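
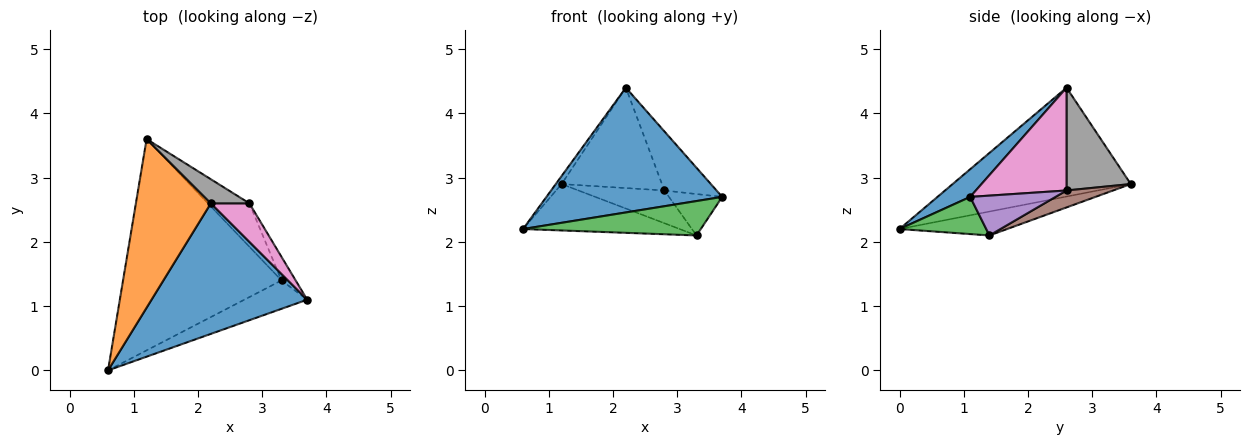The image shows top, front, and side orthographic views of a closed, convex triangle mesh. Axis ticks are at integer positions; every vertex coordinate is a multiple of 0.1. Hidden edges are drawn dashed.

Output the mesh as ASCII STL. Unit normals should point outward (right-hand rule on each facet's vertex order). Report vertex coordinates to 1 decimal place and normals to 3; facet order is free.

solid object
 facet normal 0.127 -0.685 0.717
  outer loop
   vertex 2.2 2.6 4.4
   vertex 0.6 0.0 2.2
   vertex 3.7 1.1 2.7
  endloop
 endfacet
 facet normal -0.823 0.027 0.567
  outer loop
   vertex 2.2 2.6 4.4
   vertex 1.2 3.6 2.9
   vertex 0.6 0.0 2.2
  endloop
 endfacet
 facet normal 0.352 -0.722 -0.596
  outer loop
   vertex 3.3 1.4 2.1
   vertex 3.7 1.1 2.7
   vertex 0.6 0.0 2.2
  endloop
 endfacet
 facet normal -0.146 0.212 -0.966
  outer loop
   vertex 3.3 1.4 2.1
   vertex 0.6 0.0 2.2
   vertex 1.2 3.6 2.9
  endloop
 endfacet
 facet normal 0.812 0.507 -0.288
  outer loop
   vertex 2.8 2.6 2.8
   vertex 3.7 1.1 2.7
   vertex 3.3 1.4 2.1
  endloop
 endfacet
 facet normal 0.310 0.572 -0.759
  outer loop
   vertex 2.8 2.6 2.8
   vertex 3.3 1.4 2.1
   vertex 1.2 3.6 2.9
  endloop
 endfacet
 facet normal 0.824 0.474 0.309
  outer loop
   vertex 2.8 2.6 2.8
   vertex 2.2 2.6 4.4
   vertex 3.7 1.1 2.7
  endloop
 endfacet
 facet normal 0.528 0.826 0.198
  outer loop
   vertex 2.8 2.6 2.8
   vertex 1.2 3.6 2.9
   vertex 2.2 2.6 4.4
  endloop
 endfacet
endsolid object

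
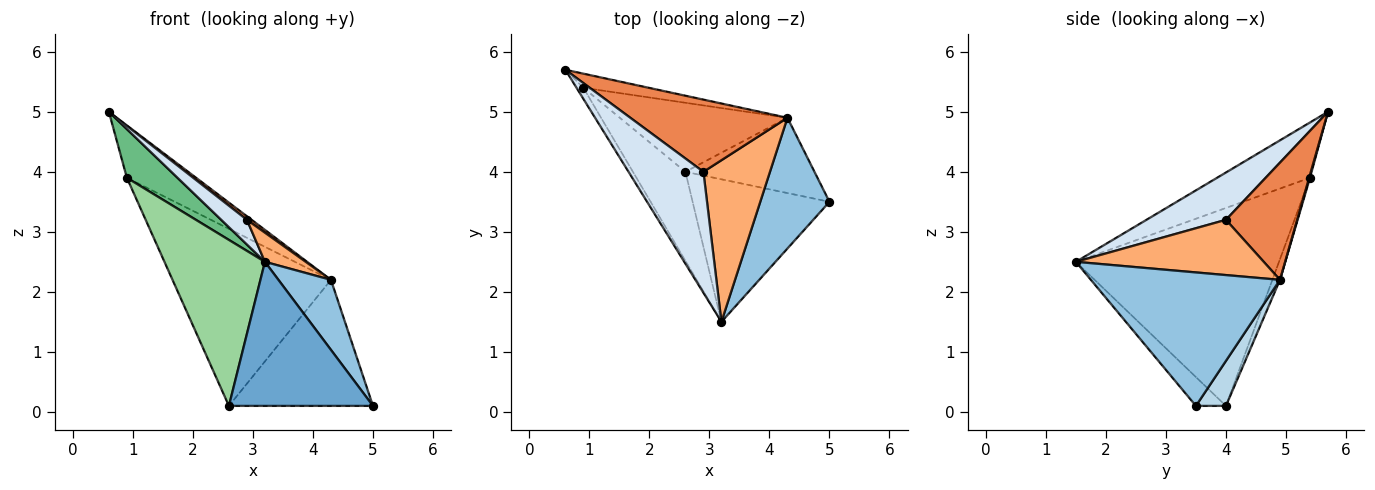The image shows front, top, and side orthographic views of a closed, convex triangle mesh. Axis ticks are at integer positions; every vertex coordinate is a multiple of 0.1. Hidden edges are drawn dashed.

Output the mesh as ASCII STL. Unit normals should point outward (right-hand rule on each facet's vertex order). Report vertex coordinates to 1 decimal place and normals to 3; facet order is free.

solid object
 facet normal -0.146 -0.703 -0.696
  outer loop
   vertex 2.6 4.0 0.1
   vertex 5.0 3.5 0.1
   vertex 3.2 1.5 2.5
  endloop
 endfacet
 facet normal 0.862 -0.239 0.447
  outer loop
   vertex 4.3 4.9 2.2
   vertex 3.2 1.5 2.5
   vertex 5.0 3.5 0.1
  endloop
 endfacet
 facet normal 0.176 0.845 -0.505
  outer loop
   vertex 4.3 4.9 2.2
   vertex 5.0 3.5 0.1
   vertex 2.6 4.0 0.1
  endloop
 endfacet
 facet normal 0.526 -0.170 0.833
  outer loop
   vertex 2.9 4.0 3.2
   vertex 0.6 5.7 5.0
   vertex 3.2 1.5 2.5
  endloop
 endfacet
 facet normal 0.598 -0.040 0.801
  outer loop
   vertex 2.9 4.0 3.2
   vertex 4.3 4.9 2.2
   vertex 0.6 5.7 5.0
  endloop
 endfacet
 facet normal 0.633 -0.137 0.762
  outer loop
   vertex 2.9 4.0 3.2
   vertex 3.2 1.5 2.5
   vertex 4.3 4.9 2.2
  endloop
 endfacet
 facet normal 0.012 0.966 -0.260
  outer loop
   vertex 0.9 5.4 3.9
   vertex 0.6 5.7 5.0
   vertex 4.3 4.9 2.2
  endloop
 endfacet
 facet normal -0.045 0.931 -0.363
  outer loop
   vertex 0.9 5.4 3.9
   vertex 4.3 4.9 2.2
   vertex 2.6 4.0 0.1
  endloop
 endfacet
 facet normal -0.873 -0.476 -0.108
  outer loop
   vertex 0.9 5.4 3.9
   vertex 3.2 1.5 2.5
   vertex 0.6 5.7 5.0
  endloop
 endfacet
 facet normal -0.872 -0.431 -0.231
  outer loop
   vertex 0.9 5.4 3.9
   vertex 2.6 4.0 0.1
   vertex 3.2 1.5 2.5
  endloop
 endfacet
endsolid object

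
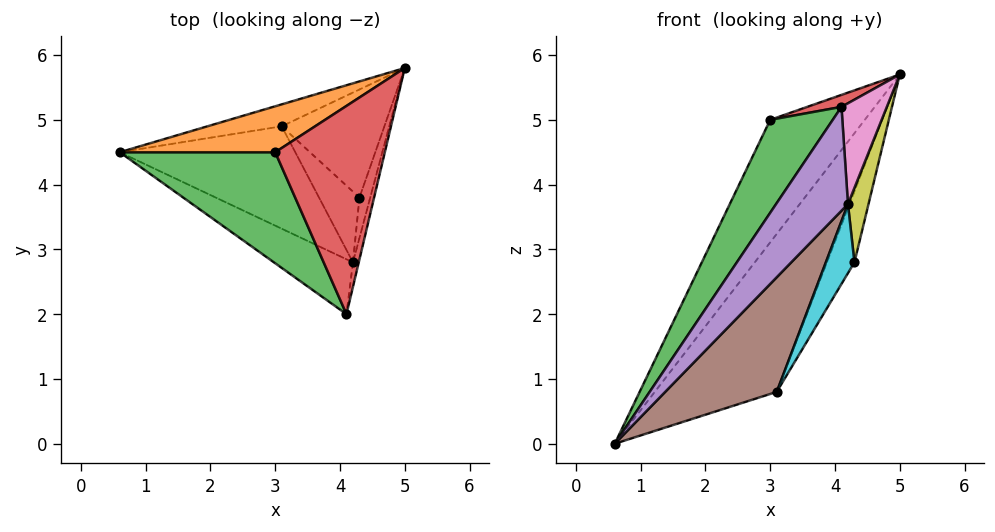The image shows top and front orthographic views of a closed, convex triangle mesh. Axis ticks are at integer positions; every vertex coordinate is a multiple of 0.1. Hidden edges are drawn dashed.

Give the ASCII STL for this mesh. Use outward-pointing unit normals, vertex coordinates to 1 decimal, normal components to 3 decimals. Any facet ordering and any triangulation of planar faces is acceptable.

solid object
 facet normal -0.114 0.984 -0.137
  outer loop
   vertex 3.1 4.9 0.8
   vertex 0.6 4.5 0.0
   vertex 5.0 5.8 5.7
  endloop
 endfacet
 facet normal -0.590 0.756 0.283
  outer loop
   vertex 3.0 4.5 5.0
   vertex 5.0 5.8 5.7
   vertex 0.6 4.5 0.0
  endloop
 endfacet
 facet normal -0.848 -0.340 0.407
  outer loop
   vertex 3.0 4.5 5.0
   vertex 0.6 4.5 0.0
   vertex 4.1 2.0 5.2
  endloop
 endfacet
 facet normal -0.298 -0.055 0.953
  outer loop
   vertex 3.0 4.5 5.0
   vertex 4.1 2.0 5.2
   vertex 5.0 5.8 5.7
  endloop
 endfacet
 facet normal 0.063 -0.882 -0.466
  outer loop
   vertex 4.2 2.8 3.7
   vertex 4.1 2.0 5.2
   vertex 0.6 4.5 0.0
  endloop
 endfacet
 facet normal 0.316 -0.708 -0.632
  outer loop
   vertex 4.2 2.8 3.7
   vertex 0.6 4.5 0.0
   vertex 3.1 4.9 0.8
  endloop
 endfacet
 facet normal 0.973 -0.223 -0.054
  outer loop
   vertex 4.2 2.8 3.7
   vertex 5.0 5.8 5.7
   vertex 4.1 2.0 5.2
  endloop
 endfacet
 facet normal 0.885 0.256 -0.390
  outer loop
   vertex 4.3 3.8 2.8
   vertex 3.1 4.9 0.8
   vertex 5.0 5.8 5.7
  endloop
 endfacet
 facet normal 0.976 -0.191 -0.104
  outer loop
   vertex 4.3 3.8 2.8
   vertex 5.0 5.8 5.7
   vertex 4.2 2.8 3.7
  endloop
 endfacet
 facet normal 0.483 -0.612 -0.626
  outer loop
   vertex 4.3 3.8 2.8
   vertex 4.2 2.8 3.7
   vertex 3.1 4.9 0.8
  endloop
 endfacet
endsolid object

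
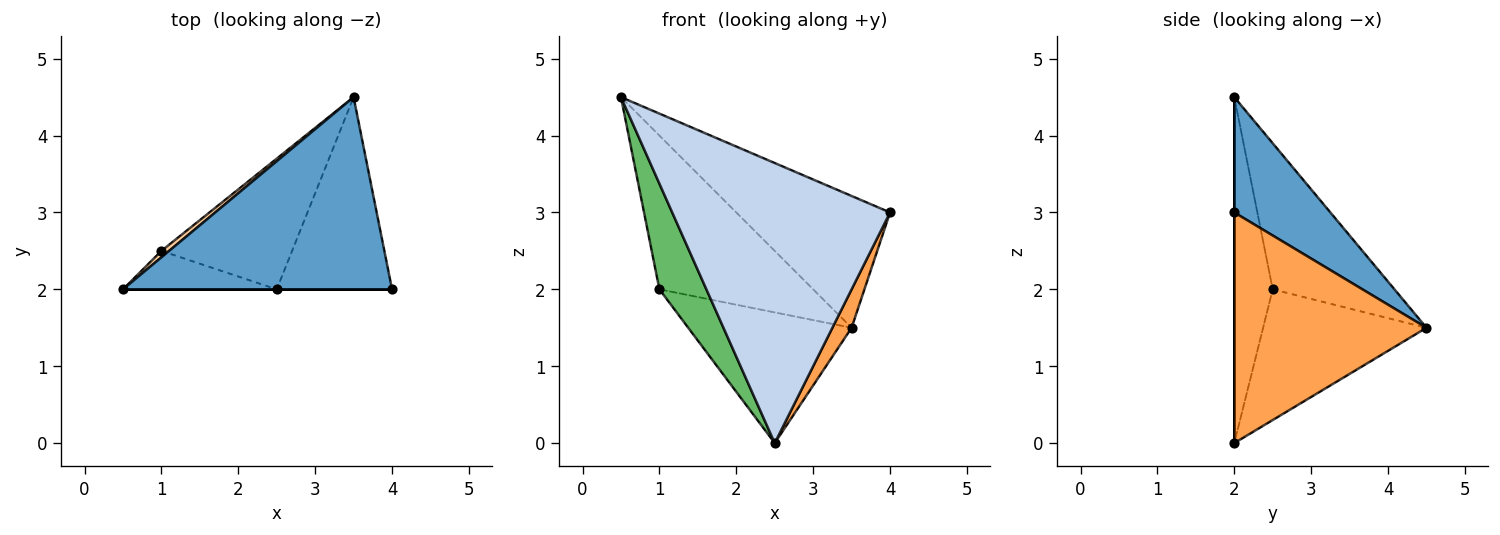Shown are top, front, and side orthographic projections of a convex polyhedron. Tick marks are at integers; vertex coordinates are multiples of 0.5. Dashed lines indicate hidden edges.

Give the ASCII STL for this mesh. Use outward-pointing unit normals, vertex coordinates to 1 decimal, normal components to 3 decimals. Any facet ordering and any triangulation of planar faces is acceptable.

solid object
 facet normal 0.333 0.533 0.778
  outer loop
   vertex 3.5 4.5 1.5
   vertex 0.5 2.0 4.5
   vertex 4.0 2.0 3.0
  endloop
 endfacet
 facet normal 0.000 -1.000 0.000
  outer loop
   vertex 2.5 2.0 0.0
   vertex 4.0 2.0 3.0
   vertex 0.5 2.0 4.5
  endloop
 endfacet
 facet normal 0.891 -0.089 -0.445
  outer loop
   vertex 2.5 2.0 0.0
   vertex 3.5 4.5 1.5
   vertex 4.0 2.0 3.0
  endloop
 endfacet
 facet normal -0.620 0.784 0.033
  outer loop
   vertex 1.0 2.5 2.0
   vertex 0.5 2.0 4.5
   vertex 3.5 4.5 1.5
  endloop
 endfacet
 facet normal -0.610 -0.745 -0.271
  outer loop
   vertex 1.0 2.5 2.0
   vertex 2.5 2.0 0.0
   vertex 0.5 2.0 4.5
  endloop
 endfacet
 facet normal -0.577 0.577 -0.577
  outer loop
   vertex 1.0 2.5 2.0
   vertex 3.5 4.5 1.5
   vertex 2.5 2.0 0.0
  endloop
 endfacet
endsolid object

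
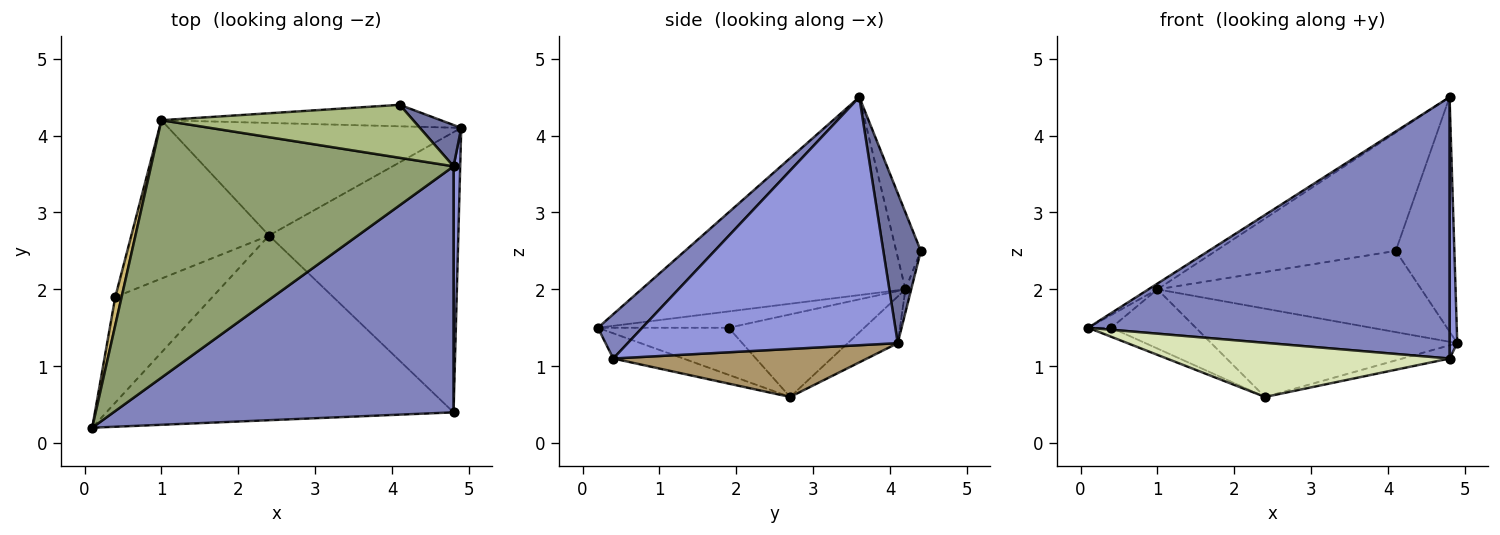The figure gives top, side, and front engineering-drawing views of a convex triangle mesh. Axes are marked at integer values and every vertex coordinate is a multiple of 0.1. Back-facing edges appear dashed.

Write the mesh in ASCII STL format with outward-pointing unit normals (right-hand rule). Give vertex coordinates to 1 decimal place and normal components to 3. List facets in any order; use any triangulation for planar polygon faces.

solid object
 facet normal 0.533 0.833 0.147
  outer loop
   vertex 4.8 3.6 4.5
   vertex 4.9 4.1 1.3
   vertex 4.1 4.4 2.5
  endloop
 endfacet
 facet normal 0.089 -0.725 0.683
  outer loop
   vertex 4.8 0.4 1.1
   vertex 4.8 3.6 4.5
   vertex 0.1 0.2 1.5
  endloop
 endfacet
 facet normal 0.999 -0.028 0.027
  outer loop
   vertex 4.8 0.4 1.1
   vertex 4.9 4.1 1.3
   vertex 4.8 3.6 4.5
  endloop
 endfacet
 facet normal -0.021 0.967 -0.256
  outer loop
   vertex 1.0 4.2 2.0
   vertex 4.1 4.4 2.5
   vertex 4.9 4.1 1.3
  endloop
 endfacet
 facet normal -0.547 0.019 0.837
  outer loop
   vertex 1.0 4.2 2.0
   vertex 0.1 0.2 1.5
   vertex 4.8 3.6 4.5
  endloop
 endfacet
 facet normal -0.124 0.906 0.406
  outer loop
   vertex 1.0 4.2 2.0
   vertex 4.8 3.6 4.5
   vertex 4.1 4.4 2.5
  endloop
 endfacet
 facet normal -0.124 0.612 -0.781
  outer loop
   vertex 2.4 2.7 0.6
   vertex 1.0 4.2 2.0
   vertex 4.9 4.1 1.3
  endloop
 endfacet
 facet normal -0.070 -0.281 -0.957
  outer loop
   vertex 2.4 2.7 0.6
   vertex 4.8 0.4 1.1
   vertex 0.1 0.2 1.5
  endloop
 endfacet
 facet normal 0.246 0.046 -0.968
  outer loop
   vertex 2.4 2.7 0.6
   vertex 4.9 4.1 1.3
   vertex 4.8 0.4 1.1
  endloop
 endfacet
 facet normal -0.920 0.162 0.357
  outer loop
   vertex 0.4 1.9 1.5
   vertex 0.1 0.2 1.5
   vertex 1.0 4.2 2.0
  endloop
 endfacet
 facet normal -0.435 0.077 -0.897
  outer loop
   vertex 0.4 1.9 1.5
   vertex 2.4 2.7 0.6
   vertex 0.1 0.2 1.5
  endloop
 endfacet
 facet normal -0.490 0.305 -0.817
  outer loop
   vertex 0.4 1.9 1.5
   vertex 1.0 4.2 2.0
   vertex 2.4 2.7 0.6
  endloop
 endfacet
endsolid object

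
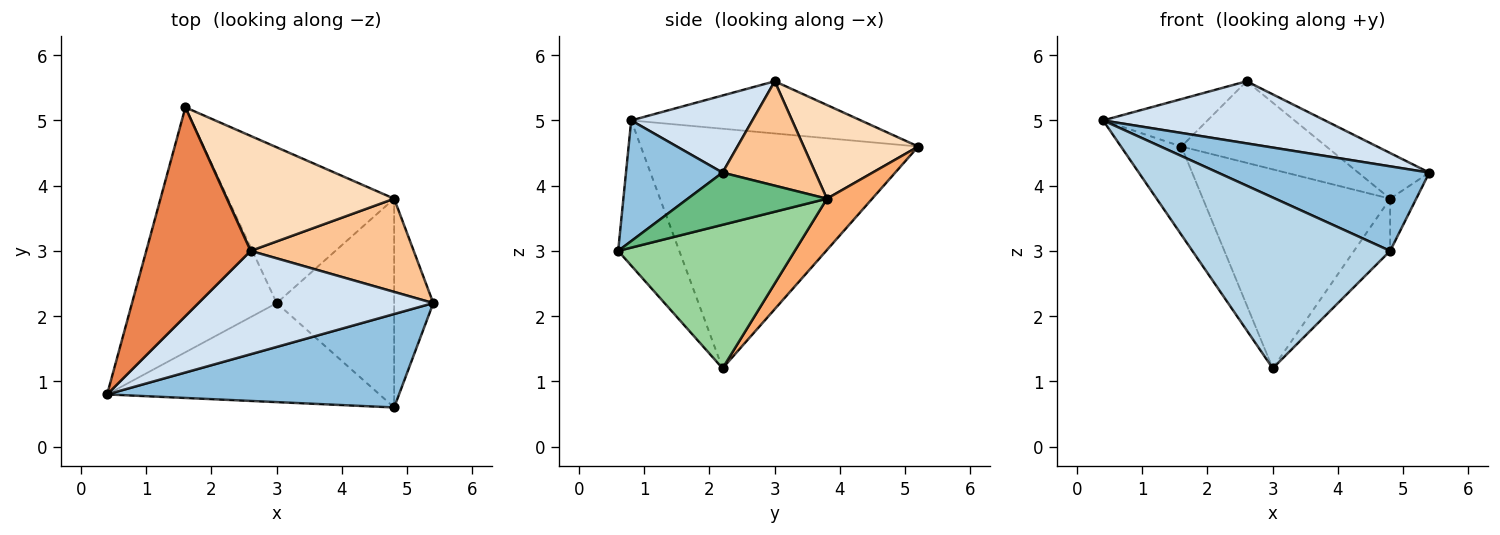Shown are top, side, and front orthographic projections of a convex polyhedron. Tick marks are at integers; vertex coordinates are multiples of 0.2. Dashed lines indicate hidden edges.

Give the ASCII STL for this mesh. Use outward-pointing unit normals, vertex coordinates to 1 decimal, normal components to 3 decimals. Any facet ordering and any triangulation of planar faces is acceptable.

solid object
 facet normal -0.841 0.183 -0.508
  outer loop
   vertex 3.0 2.2 1.2
   vertex 0.4 0.8 5.0
   vertex 1.6 5.2 4.6
  endloop
 endfacet
 facet normal 0.293 -0.642 0.709
  outer loop
   vertex 4.8 0.6 3.0
   vertex 5.4 2.2 4.2
   vertex 0.4 0.8 5.0
  endloop
 endfacet
 facet normal -0.258 -0.836 -0.485
  outer loop
   vertex 4.8 0.6 3.0
   vertex 0.4 0.8 5.0
   vertex 3.0 2.2 1.2
  endloop
 endfacet
 facet normal 0.271 -0.496 0.825
  outer loop
   vertex 2.6 3.0 5.6
   vertex 0.4 0.8 5.0
   vertex 5.4 2.2 4.2
  endloop
 endfacet
 facet normal -0.438 0.199 0.877
  outer loop
   vertex 2.6 3.0 5.6
   vertex 1.6 5.2 4.6
   vertex 0.4 0.8 5.0
  endloop
 endfacet
 facet normal 0.187 0.774 -0.606
  outer loop
   vertex 4.8 3.8 3.8
   vertex 3.0 2.2 1.2
   vertex 1.6 5.2 4.6
  endloop
 endfacet
 facet normal 0.498 0.381 0.779
  outer loop
   vertex 4.8 3.8 3.8
   vertex 2.6 3.0 5.6
   vertex 5.4 2.2 4.2
  endloop
 endfacet
 facet normal 0.416 0.526 0.742
  outer loop
   vertex 4.8 3.8 3.8
   vertex 1.6 5.2 4.6
   vertex 2.6 3.0 5.6
  endloop
 endfacet
 facet normal 0.791 0.148 -0.593
  outer loop
   vertex 4.8 3.8 3.8
   vertex 5.4 2.2 4.2
   vertex 4.8 0.6 3.0
  endloop
 endfacet
 facet normal 0.764 0.156 -0.625
  outer loop
   vertex 4.8 3.8 3.8
   vertex 4.8 0.6 3.0
   vertex 3.0 2.2 1.2
  endloop
 endfacet
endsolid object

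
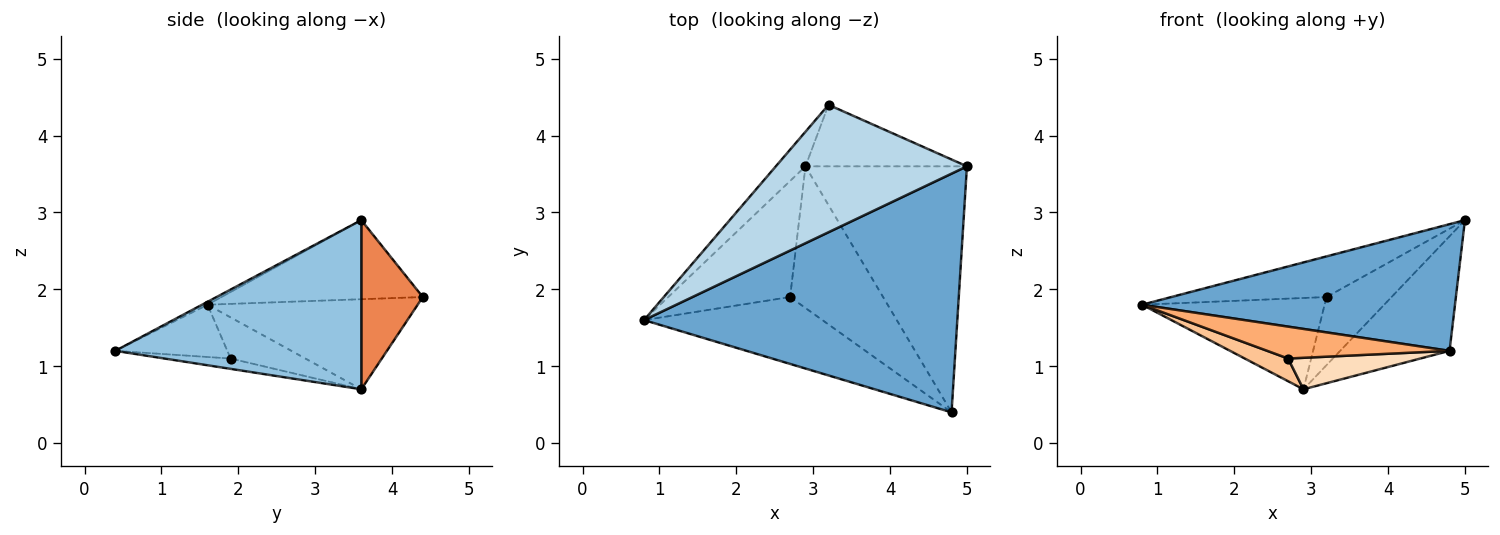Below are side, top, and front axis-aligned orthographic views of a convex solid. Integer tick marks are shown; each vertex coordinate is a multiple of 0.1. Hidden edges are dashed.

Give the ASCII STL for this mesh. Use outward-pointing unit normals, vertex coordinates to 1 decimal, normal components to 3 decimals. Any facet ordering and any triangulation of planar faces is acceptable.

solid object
 facet normal -0.008 -0.469 0.883
  outer loop
   vertex 4.8 0.4 1.2
   vertex 5.0 3.6 2.9
   vertex 0.8 1.6 1.8
  endloop
 endfacet
 facet normal 0.689 0.306 -0.657
  outer loop
   vertex 2.9 3.6 0.7
   vertex 5.0 3.6 2.9
   vertex 4.8 0.4 1.2
  endloop
 endfacet
 facet normal -0.367 0.283 0.886
  outer loop
   vertex 3.2 4.4 1.9
   vertex 0.8 1.6 1.8
   vertex 5.0 3.6 2.9
  endloop
 endfacet
 facet normal -0.733 0.637 -0.241
  outer loop
   vertex 3.2 4.4 1.9
   vertex 2.9 3.6 0.7
   vertex 0.8 1.6 1.8
  endloop
 endfacet
 facet normal 0.575 0.607 -0.549
  outer loop
   vertex 3.2 4.4 1.9
   vertex 5.0 3.6 2.9
   vertex 2.9 3.6 0.7
  endloop
 endfacet
 facet normal -0.256 -0.416 -0.873
  outer loop
   vertex 2.7 1.9 1.1
   vertex 4.8 0.4 1.2
   vertex 0.8 1.6 1.8
  endloop
 endfacet
 facet normal -0.314 -0.182 -0.932
  outer loop
   vertex 2.7 1.9 1.1
   vertex 0.8 1.6 1.8
   vertex 2.9 3.6 0.7
  endloop
 endfacet
 facet normal -0.108 -0.216 -0.970
  outer loop
   vertex 2.7 1.9 1.1
   vertex 2.9 3.6 0.7
   vertex 4.8 0.4 1.2
  endloop
 endfacet
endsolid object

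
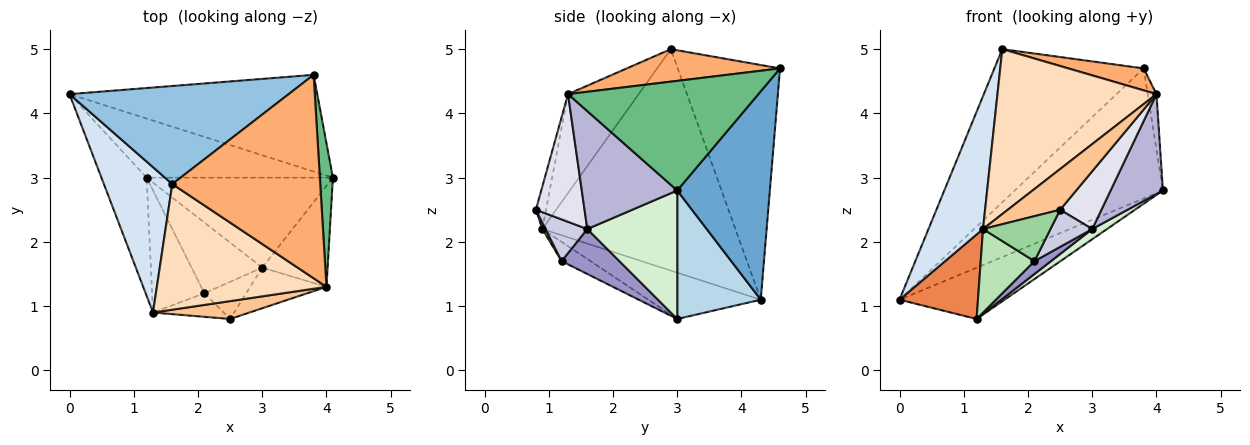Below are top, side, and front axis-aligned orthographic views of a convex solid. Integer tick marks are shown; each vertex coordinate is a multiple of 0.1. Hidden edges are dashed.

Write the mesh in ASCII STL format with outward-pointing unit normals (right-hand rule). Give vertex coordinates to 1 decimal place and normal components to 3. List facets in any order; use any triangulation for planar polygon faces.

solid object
 facet normal 0.449 0.717 -0.533
  outer loop
   vertex 3.8 4.6 4.7
   vertex 4.1 3.0 2.8
   vertex 0.0 4.3 1.1
  endloop
 endfacet
 facet normal -0.500 0.729 0.467
  outer loop
   vertex 3.8 4.6 4.7
   vertex 0.0 4.3 1.1
   vertex 1.6 2.9 5.0
  endloop
 endfacet
 facet normal 0.462 0.581 -0.670
  outer loop
   vertex 1.2 3.0 0.8
   vertex 0.0 4.3 1.1
   vertex 4.1 3.0 2.8
  endloop
 endfacet
 facet normal -0.922 -0.261 0.285
  outer loop
   vertex 1.3 0.9 2.2
   vertex 1.6 2.9 5.0
   vertex 0.0 4.3 1.1
  endloop
 endfacet
 facet normal -0.640 -0.447 -0.625
  outer loop
   vertex 1.3 0.9 2.2
   vertex 0.0 4.3 1.1
   vertex 1.2 3.0 0.8
  endloop
 endfacet
 facet normal 0.213 -0.105 0.971
  outer loop
   vertex 4.0 1.3 4.3
   vertex 3.8 4.6 4.7
   vertex 1.6 2.9 5.0
  endloop
 endfacet
 facet normal -0.174 -0.902 0.396
  outer loop
   vertex 4.0 1.3 4.3
   vertex 1.3 0.9 2.2
   vertex 2.5 0.8 2.5
  endloop
 endfacet
 facet normal -0.333 -0.750 0.571
  outer loop
   vertex 4.0 1.3 4.3
   vertex 1.6 2.9 5.0
   vertex 1.3 0.9 2.2
  endloop
 endfacet
 facet normal 0.992 0.046 0.118
  outer loop
   vertex 4.0 1.3 4.3
   vertex 4.1 3.0 2.8
   vertex 3.8 4.6 4.7
  endloop
 endfacet
 facet normal 0.042 -0.885 -0.464
  outer loop
   vertex 2.1 1.2 1.7
   vertex 2.5 0.8 2.5
   vertex 1.3 0.9 2.2
  endloop
 endfacet
 facet normal -0.291 -0.540 -0.790
  outer loop
   vertex 2.1 1.2 1.7
   vertex 1.3 0.9 2.2
   vertex 1.2 3.0 0.8
  endloop
 endfacet
 facet normal 0.565 -0.093 -0.820
  outer loop
   vertex 3.0 1.6 2.2
   vertex 1.2 3.0 0.8
   vertex 4.1 3.0 2.8
  endloop
 endfacet
 facet normal 0.531 -0.152 -0.834
  outer loop
   vertex 3.0 1.6 2.2
   vertex 2.1 1.2 1.7
   vertex 1.2 3.0 0.8
  endloop
 endfacet
 facet normal 0.789 -0.432 -0.437
  outer loop
   vertex 3.0 1.6 2.2
   vertex 4.1 3.0 2.8
   vertex 4.0 1.3 4.3
  endloop
 endfacet
 facet normal 0.577 -0.577 -0.577
  outer loop
   vertex 3.0 1.6 2.2
   vertex 2.5 0.8 2.5
   vertex 2.1 1.2 1.7
  endloop
 endfacet
 facet normal 0.694 -0.589 -0.414
  outer loop
   vertex 3.0 1.6 2.2
   vertex 4.0 1.3 4.3
   vertex 2.5 0.8 2.5
  endloop
 endfacet
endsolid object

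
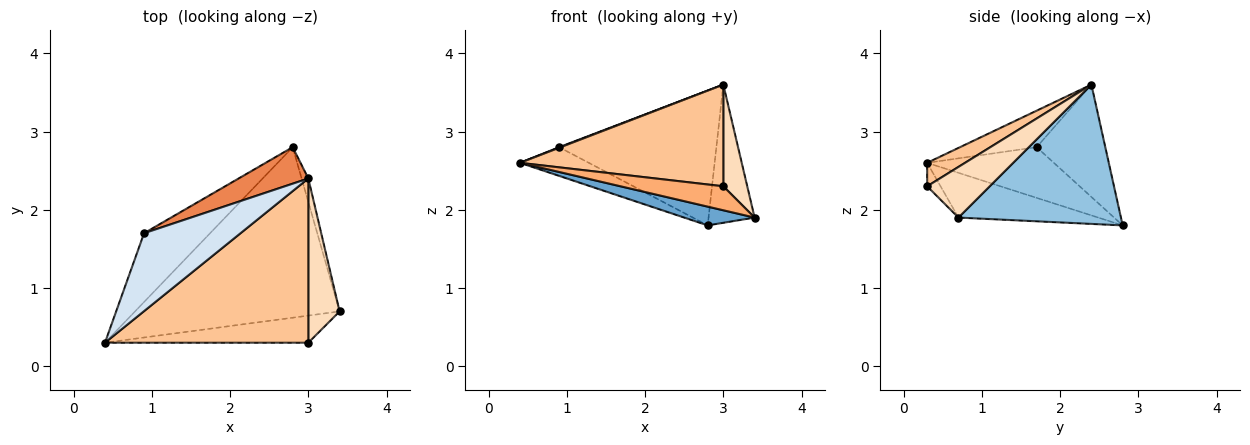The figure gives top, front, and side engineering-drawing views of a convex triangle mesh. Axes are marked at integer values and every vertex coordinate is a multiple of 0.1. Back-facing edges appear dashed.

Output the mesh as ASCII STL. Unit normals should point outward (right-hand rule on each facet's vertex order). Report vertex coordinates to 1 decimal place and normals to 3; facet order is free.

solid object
 facet normal -0.212 -0.107 -0.971
  outer loop
   vertex 2.8 2.8 1.8
   vertex 3.4 0.7 1.9
   vertex 0.4 0.3 2.6
  endloop
 endfacet
 facet normal 0.961 0.272 -0.046
  outer loop
   vertex 3.0 2.4 3.6
   vertex 3.4 0.7 1.9
   vertex 2.8 2.8 1.8
  endloop
 endfacet
 facet normal -0.578 0.314 -0.753
  outer loop
   vertex 0.9 1.7 2.8
   vertex 2.8 2.8 1.8
   vertex 0.4 0.3 2.6
  endloop
 endfacet
 facet normal -0.354 -0.007 0.935
  outer loop
   vertex 0.9 1.7 2.8
   vertex 0.4 0.3 2.6
   vertex 3.0 2.4 3.6
  endloop
 endfacet
 facet normal -0.388 0.890 0.241
  outer loop
   vertex 0.9 1.7 2.8
   vertex 3.0 2.4 3.6
   vertex 2.8 2.8 1.8
  endloop
 endfacet
 facet normal -0.086 -0.660 -0.746
  outer loop
   vertex 3.0 0.3 2.3
   vertex 0.4 0.3 2.6
   vertex 3.4 0.7 1.9
  endloop
 endfacet
 facet normal 0.098 -0.524 0.846
  outer loop
   vertex 3.0 0.3 2.3
   vertex 3.0 2.4 3.6
   vertex 0.4 0.3 2.6
  endloop
 endfacet
 facet normal 0.809 -0.309 0.500
  outer loop
   vertex 3.0 0.3 2.3
   vertex 3.4 0.7 1.9
   vertex 3.0 2.4 3.6
  endloop
 endfacet
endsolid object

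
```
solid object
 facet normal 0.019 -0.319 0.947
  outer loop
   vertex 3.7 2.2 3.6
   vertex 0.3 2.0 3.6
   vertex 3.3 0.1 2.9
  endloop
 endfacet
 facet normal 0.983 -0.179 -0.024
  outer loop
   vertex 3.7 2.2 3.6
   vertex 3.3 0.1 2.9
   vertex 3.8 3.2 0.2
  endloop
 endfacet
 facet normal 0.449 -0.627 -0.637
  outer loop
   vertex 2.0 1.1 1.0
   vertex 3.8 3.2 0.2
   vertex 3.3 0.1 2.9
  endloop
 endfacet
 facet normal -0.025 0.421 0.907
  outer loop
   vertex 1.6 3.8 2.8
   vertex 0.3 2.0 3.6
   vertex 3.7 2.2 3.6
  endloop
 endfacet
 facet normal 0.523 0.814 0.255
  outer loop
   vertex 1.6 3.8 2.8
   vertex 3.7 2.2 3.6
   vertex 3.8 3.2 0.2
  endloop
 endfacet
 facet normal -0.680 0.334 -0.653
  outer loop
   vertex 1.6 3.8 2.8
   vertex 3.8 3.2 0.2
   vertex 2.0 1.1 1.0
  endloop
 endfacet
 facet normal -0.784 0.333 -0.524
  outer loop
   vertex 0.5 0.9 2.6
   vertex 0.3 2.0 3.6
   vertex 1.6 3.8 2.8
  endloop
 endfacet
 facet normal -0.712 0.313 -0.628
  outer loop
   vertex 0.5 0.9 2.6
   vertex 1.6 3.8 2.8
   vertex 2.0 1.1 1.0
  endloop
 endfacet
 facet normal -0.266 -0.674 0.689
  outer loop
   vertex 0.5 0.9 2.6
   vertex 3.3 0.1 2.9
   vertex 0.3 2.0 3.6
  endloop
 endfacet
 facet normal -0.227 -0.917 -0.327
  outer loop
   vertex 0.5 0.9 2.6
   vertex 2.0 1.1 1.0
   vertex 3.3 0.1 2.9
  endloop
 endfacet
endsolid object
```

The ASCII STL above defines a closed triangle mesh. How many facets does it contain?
10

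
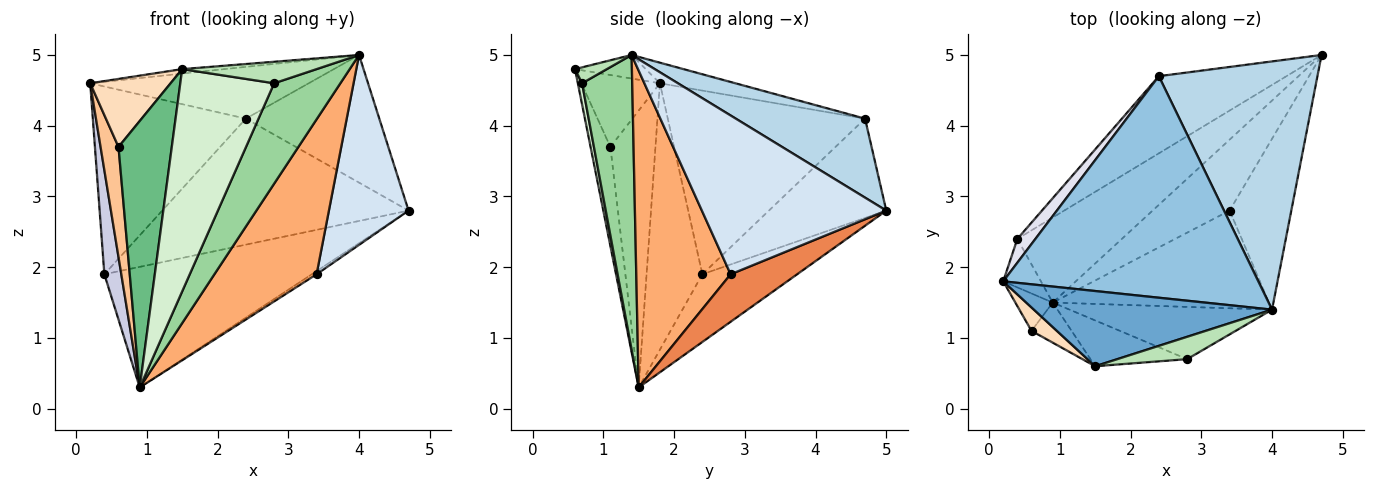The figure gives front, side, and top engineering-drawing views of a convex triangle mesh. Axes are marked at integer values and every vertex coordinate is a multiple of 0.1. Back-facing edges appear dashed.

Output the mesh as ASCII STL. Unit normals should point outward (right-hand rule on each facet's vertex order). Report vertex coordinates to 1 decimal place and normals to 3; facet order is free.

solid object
 facet normal -0.098 0.059 0.993
  outer loop
   vertex 1.5 0.6 4.8
   vertex 4.0 1.4 5.0
   vertex 0.2 1.8 4.6
  endloop
 endfacet
 facet normal -0.078 0.227 0.971
  outer loop
   vertex 2.4 4.7 4.1
   vertex 0.2 1.8 4.6
   vertex 4.0 1.4 5.0
  endloop
 endfacet
 facet normal 0.405 0.418 0.813
  outer loop
   vertex 2.4 4.7 4.1
   vertex 4.0 1.4 5.0
   vertex 4.7 5.0 2.8
  endloop
 endfacet
 facet normal 0.865 -0.373 -0.336
  outer loop
   vertex 3.4 2.8 1.9
   vertex 4.7 5.0 2.8
   vertex 4.0 1.4 5.0
  endloop
 endfacet
 facet normal 0.525 0.038 -0.851
  outer loop
   vertex 3.4 2.8 1.9
   vertex 0.9 1.5 0.3
   vertex 4.7 5.0 2.8
  endloop
 endfacet
 facet normal 0.616 -0.667 -0.420
  outer loop
   vertex 3.4 2.8 1.9
   vertex 4.0 1.4 5.0
   vertex 0.9 1.5 0.3
  endloop
 endfacet
 facet normal -0.922 -0.367 -0.124
  outer loop
   vertex 0.6 1.1 3.7
   vertex 0.2 1.8 4.6
   vertex 0.9 1.5 0.3
  endloop
 endfacet
 facet normal -0.678 -0.695 0.239
  outer loop
   vertex 0.6 1.1 3.7
   vertex 1.5 0.6 4.8
   vertex 0.2 1.8 4.6
  endloop
 endfacet
 facet normal -0.345 -0.928 -0.140
  outer loop
   vertex 0.6 1.1 3.7
   vertex 0.9 1.5 0.3
   vertex 1.5 0.6 4.8
  endloop
 endfacet
 facet normal 0.557 -0.736 -0.383
  outer loop
   vertex 2.8 0.7 4.6
   vertex 0.9 1.5 0.3
   vertex 4.0 1.4 5.0
  endloop
 endfacet
 facet normal 0.162 -0.684 0.711
  outer loop
   vertex 2.8 0.7 4.6
   vertex 4.0 1.4 5.0
   vertex 1.5 0.6 4.8
  endloop
 endfacet
 facet normal 0.044 -0.978 -0.202
  outer loop
   vertex 2.8 0.7 4.6
   vertex 1.5 0.6 4.8
   vertex 0.9 1.5 0.3
  endloop
 endfacet
 facet normal -0.350 0.766 -0.540
  outer loop
   vertex 0.4 2.4 1.9
   vertex 4.7 5.0 2.8
   vertex 0.9 1.5 0.3
  endloop
 endfacet
 facet normal -0.376 0.790 -0.484
  outer loop
   vertex 0.4 2.4 1.9
   vertex 2.4 4.7 4.1
   vertex 4.7 5.0 2.8
  endloop
 endfacet
 facet normal -0.948 -0.288 -0.134
  outer loop
   vertex 0.4 2.4 1.9
   vertex 0.9 1.5 0.3
   vertex 0.2 1.8 4.6
  endloop
 endfacet
 facet normal -0.788 0.611 0.077
  outer loop
   vertex 0.4 2.4 1.9
   vertex 0.2 1.8 4.6
   vertex 2.4 4.7 4.1
  endloop
 endfacet
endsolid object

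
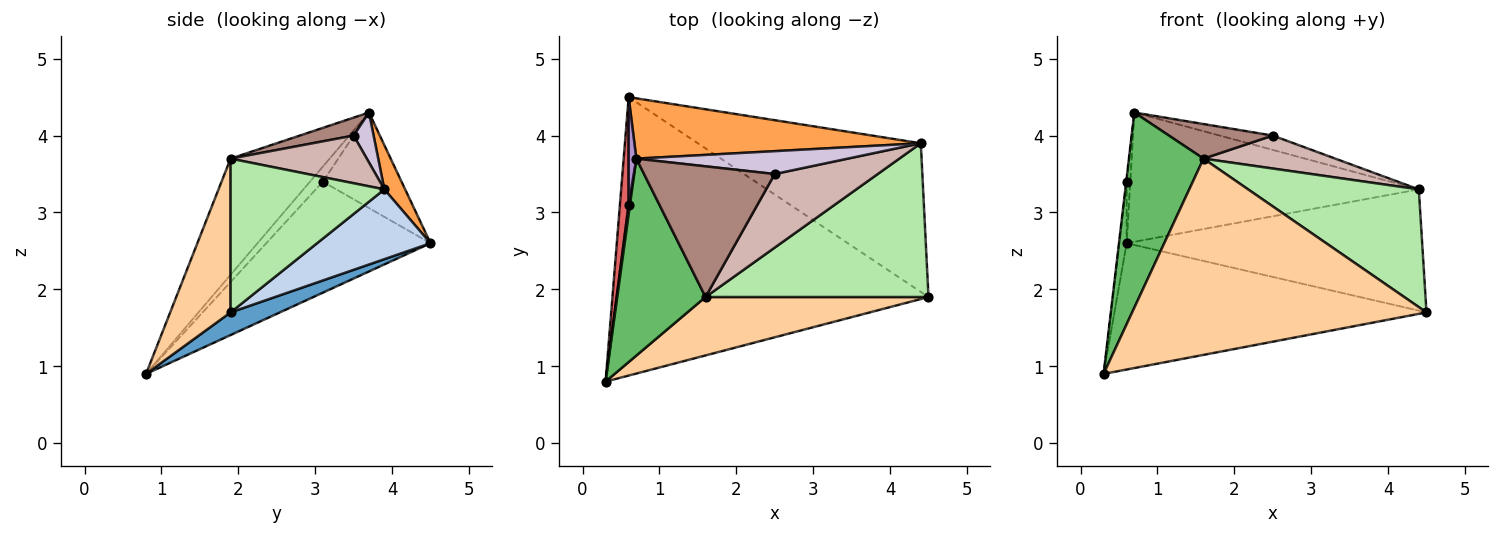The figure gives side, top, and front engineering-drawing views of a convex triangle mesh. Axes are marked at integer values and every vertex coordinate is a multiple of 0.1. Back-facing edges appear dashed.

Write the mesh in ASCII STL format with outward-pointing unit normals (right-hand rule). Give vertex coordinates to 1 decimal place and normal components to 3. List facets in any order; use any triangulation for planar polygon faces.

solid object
 facet normal 0.065 0.412 -0.909
  outer loop
   vertex 0.6 4.5 2.6
   vertex 4.5 1.9 1.7
   vertex 0.3 0.8 0.9
  endloop
 endfacet
 facet normal 0.236 0.614 -0.753
  outer loop
   vertex 4.4 3.9 3.3
   vertex 4.5 1.9 1.7
   vertex 0.6 4.5 2.6
  endloop
 endfacet
 facet normal 0.065 0.904 0.422
  outer loop
   vertex 4.4 3.9 3.3
   vertex 0.6 4.5 2.6
   vertex 0.7 3.7 4.3
  endloop
 endfacet
 facet normal 0.193 -0.940 0.280
  outer loop
   vertex 1.6 1.9 3.7
   vertex 0.3 0.8 0.9
   vertex 4.5 1.9 1.7
  endloop
 endfacet
 facet normal -0.683 -0.514 0.519
  outer loop
   vertex 1.6 1.9 3.7
   vertex 0.7 3.7 4.3
   vertex 0.3 0.8 0.9
  endloop
 endfacet
 facet normal 0.480 -0.533 0.696
  outer loop
   vertex 1.6 1.9 3.7
   vertex 4.5 1.9 1.7
   vertex 4.4 3.9 3.3
  endloop
 endfacet
 facet normal -0.996 0.045 0.078
  outer loop
   vertex 0.6 3.1 3.4
   vertex 0.6 4.5 2.6
   vertex 0.3 0.8 0.9
  endloop
 endfacet
 facet normal -0.996 0.035 0.087
  outer loop
   vertex 0.6 3.1 3.4
   vertex 0.3 0.8 0.9
   vertex 0.7 3.7 4.3
  endloop
 endfacet
 facet normal -0.996 0.046 0.080
  outer loop
   vertex 0.6 3.1 3.4
   vertex 0.7 3.7 4.3
   vertex 0.6 4.5 2.6
  endloop
 endfacet
 facet normal 0.196 0.521 0.831
  outer loop
   vertex 2.5 3.5 4.0
   vertex 4.4 3.9 3.3
   vertex 0.7 3.7 4.3
  endloop
 endfacet
 facet normal 0.132 -0.254 0.958
  outer loop
   vertex 2.5 3.5 4.0
   vertex 0.7 3.7 4.3
   vertex 1.6 1.9 3.7
  endloop
 endfacet
 facet normal 0.389 -0.376 0.841
  outer loop
   vertex 2.5 3.5 4.0
   vertex 1.6 1.9 3.7
   vertex 4.4 3.9 3.3
  endloop
 endfacet
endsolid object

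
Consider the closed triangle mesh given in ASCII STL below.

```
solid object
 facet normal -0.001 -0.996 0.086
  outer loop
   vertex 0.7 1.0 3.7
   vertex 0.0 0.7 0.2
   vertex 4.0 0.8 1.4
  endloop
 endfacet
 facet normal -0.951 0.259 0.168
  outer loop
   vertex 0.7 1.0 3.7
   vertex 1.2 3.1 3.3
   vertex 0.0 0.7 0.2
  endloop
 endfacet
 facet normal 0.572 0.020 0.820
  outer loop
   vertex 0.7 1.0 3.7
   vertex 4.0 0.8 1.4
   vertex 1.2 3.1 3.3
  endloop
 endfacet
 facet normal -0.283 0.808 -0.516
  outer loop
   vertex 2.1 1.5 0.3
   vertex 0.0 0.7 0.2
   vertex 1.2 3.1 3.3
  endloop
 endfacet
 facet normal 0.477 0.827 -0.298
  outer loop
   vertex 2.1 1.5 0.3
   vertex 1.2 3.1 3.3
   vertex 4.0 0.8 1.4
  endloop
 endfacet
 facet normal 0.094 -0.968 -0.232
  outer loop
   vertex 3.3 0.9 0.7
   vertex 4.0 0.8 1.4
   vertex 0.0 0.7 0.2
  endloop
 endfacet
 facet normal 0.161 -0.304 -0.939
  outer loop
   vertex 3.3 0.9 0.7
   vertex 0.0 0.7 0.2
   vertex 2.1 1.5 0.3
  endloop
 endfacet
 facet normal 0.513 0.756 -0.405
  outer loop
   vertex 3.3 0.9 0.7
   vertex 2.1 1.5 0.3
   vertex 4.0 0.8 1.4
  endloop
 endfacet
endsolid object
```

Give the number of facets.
8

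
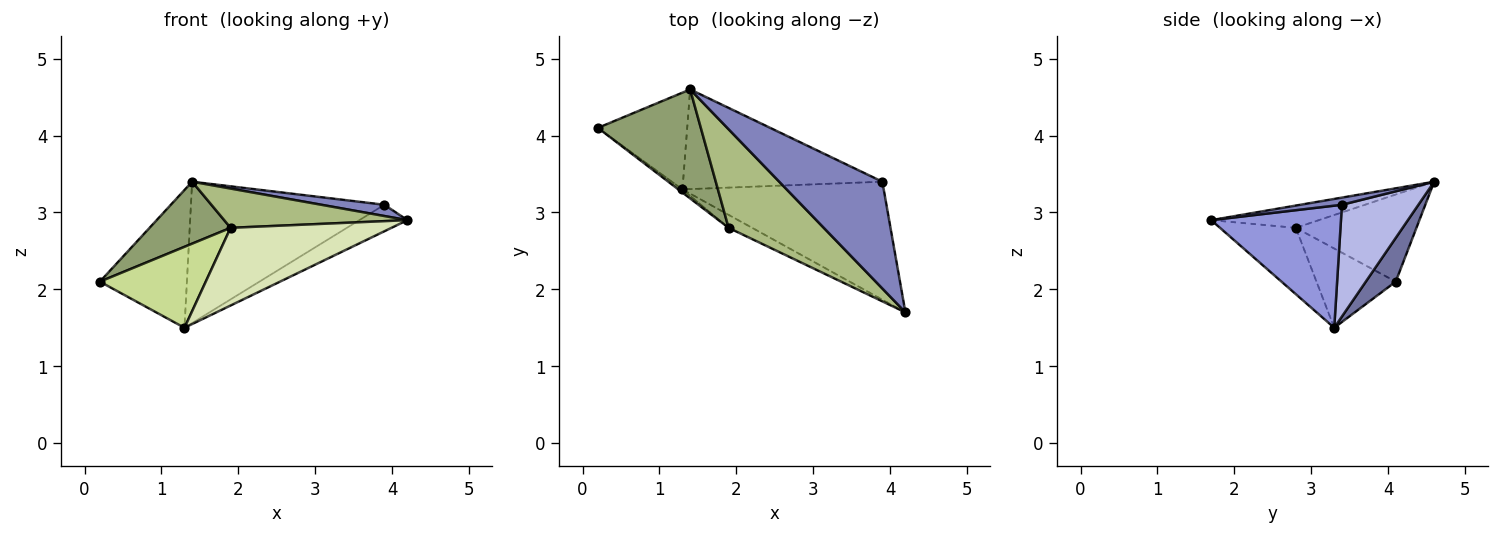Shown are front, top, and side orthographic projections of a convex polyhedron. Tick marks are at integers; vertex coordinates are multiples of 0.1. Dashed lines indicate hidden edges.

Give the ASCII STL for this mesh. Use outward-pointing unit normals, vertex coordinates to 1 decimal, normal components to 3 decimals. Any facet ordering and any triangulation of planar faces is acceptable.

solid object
 facet normal 0.271 0.788 -0.553
  outer loop
   vertex 1.3 3.3 1.5
   vertex 0.2 4.1 2.1
   vertex 1.4 4.6 3.4
  endloop
 endfacet
 facet normal 0.069 -0.105 0.992
  outer loop
   vertex 3.9 3.4 3.1
   vertex 1.4 4.6 3.4
   vertex 4.2 1.7 2.9
  endloop
 endfacet
 facet normal 0.509 0.189 -0.840
  outer loop
   vertex 3.9 3.4 3.1
   vertex 4.2 1.7 2.9
   vertex 1.3 3.3 1.5
  endloop
 endfacet
 facet normal 0.308 0.778 -0.548
  outer loop
   vertex 3.9 3.4 3.1
   vertex 1.3 3.3 1.5
   vertex 1.4 4.6 3.4
  endloop
 endfacet
 facet normal -0.593 -0.398 0.700
  outer loop
   vertex 1.9 2.8 2.8
   vertex 1.4 4.6 3.4
   vertex 0.2 4.1 2.1
  endloop
 endfacet
 facet normal -0.212 -0.362 0.908
  outer loop
   vertex 1.9 2.8 2.8
   vertex 4.2 1.7 2.9
   vertex 1.4 4.6 3.4
  endloop
 endfacet
 facet normal -0.599 -0.800 -0.031
  outer loop
   vertex 1.9 2.8 2.8
   vertex 0.2 4.1 2.1
   vertex 1.3 3.3 1.5
  endloop
 endfacet
 facet normal -0.421 -0.894 -0.150
  outer loop
   vertex 1.9 2.8 2.8
   vertex 1.3 3.3 1.5
   vertex 4.2 1.7 2.9
  endloop
 endfacet
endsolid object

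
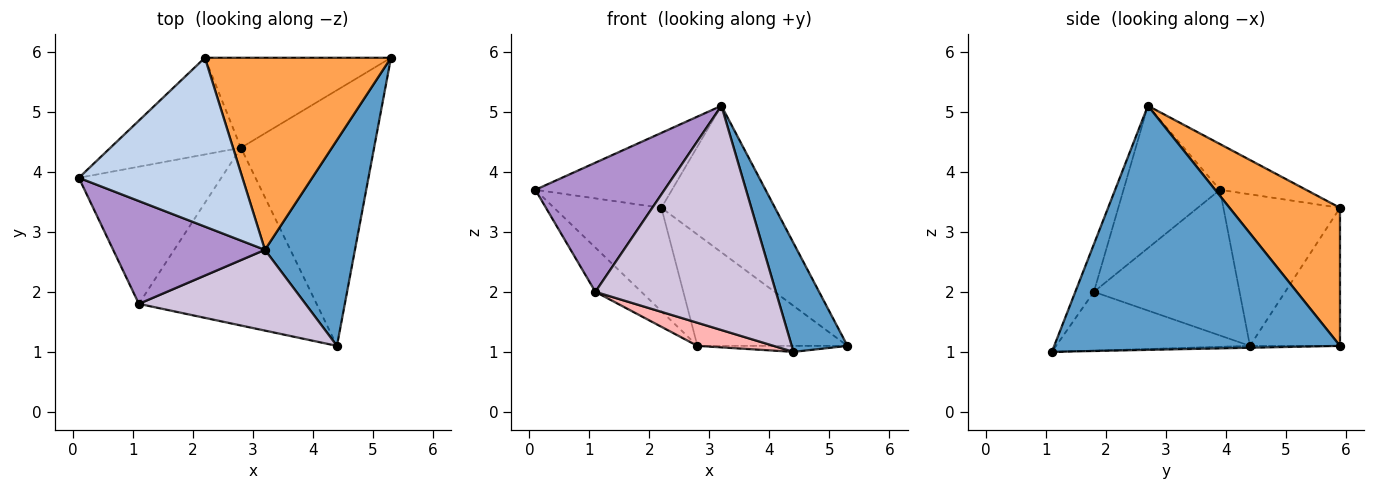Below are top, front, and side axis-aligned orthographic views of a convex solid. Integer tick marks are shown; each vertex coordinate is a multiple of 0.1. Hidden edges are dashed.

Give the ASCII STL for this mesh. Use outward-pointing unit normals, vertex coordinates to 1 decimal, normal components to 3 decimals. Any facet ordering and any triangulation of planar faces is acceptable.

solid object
 facet normal 0.923 -0.180 0.340
  outer loop
   vertex 3.2 2.7 5.1
   vertex 4.4 1.1 1.0
   vertex 5.3 5.9 1.1
  endloop
 endfacet
 facet normal -0.248 0.393 0.886
  outer loop
   vertex 2.2 5.9 3.4
   vertex 0.1 3.9 3.7
   vertex 3.2 2.7 5.1
  endloop
 endfacet
 facet normal 0.508 0.523 0.685
  outer loop
   vertex 2.2 5.9 3.4
   vertex 3.2 2.7 5.1
   vertex 5.3 5.9 1.1
  endloop
 endfacet
 facet normal -0.014 0.023 -1.000
  outer loop
   vertex 2.8 4.4 1.1
   vertex 5.3 5.9 1.1
   vertex 4.4 1.1 1.0
  endloop
 endfacet
 facet normal -0.621 0.572 -0.535
  outer loop
   vertex 2.8 4.4 1.1
   vertex 0.1 3.9 3.7
   vertex 2.2 5.9 3.4
  endloop
 endfacet
 facet normal -0.423 0.705 -0.570
  outer loop
   vertex 2.8 4.4 1.1
   vertex 2.2 5.9 3.4
   vertex 5.3 5.9 1.1
  endloop
 endfacet
 facet normal -0.697 0.220 -0.682
  outer loop
   vertex 1.1 1.8 2.0
   vertex 0.1 3.9 3.7
   vertex 2.8 4.4 1.1
  endloop
 endfacet
 facet normal -0.312 -0.122 -0.942
  outer loop
   vertex 1.1 1.8 2.0
   vertex 2.8 4.4 1.1
   vertex 4.4 1.1 1.0
  endloop
 endfacet
 facet normal -0.504 -0.676 0.538
  outer loop
   vertex 1.1 1.8 2.0
   vertex 3.2 2.7 5.1
   vertex 0.1 3.9 3.7
  endloop
 endfacet
 facet normal -0.096 -0.936 0.337
  outer loop
   vertex 1.1 1.8 2.0
   vertex 4.4 1.1 1.0
   vertex 3.2 2.7 5.1
  endloop
 endfacet
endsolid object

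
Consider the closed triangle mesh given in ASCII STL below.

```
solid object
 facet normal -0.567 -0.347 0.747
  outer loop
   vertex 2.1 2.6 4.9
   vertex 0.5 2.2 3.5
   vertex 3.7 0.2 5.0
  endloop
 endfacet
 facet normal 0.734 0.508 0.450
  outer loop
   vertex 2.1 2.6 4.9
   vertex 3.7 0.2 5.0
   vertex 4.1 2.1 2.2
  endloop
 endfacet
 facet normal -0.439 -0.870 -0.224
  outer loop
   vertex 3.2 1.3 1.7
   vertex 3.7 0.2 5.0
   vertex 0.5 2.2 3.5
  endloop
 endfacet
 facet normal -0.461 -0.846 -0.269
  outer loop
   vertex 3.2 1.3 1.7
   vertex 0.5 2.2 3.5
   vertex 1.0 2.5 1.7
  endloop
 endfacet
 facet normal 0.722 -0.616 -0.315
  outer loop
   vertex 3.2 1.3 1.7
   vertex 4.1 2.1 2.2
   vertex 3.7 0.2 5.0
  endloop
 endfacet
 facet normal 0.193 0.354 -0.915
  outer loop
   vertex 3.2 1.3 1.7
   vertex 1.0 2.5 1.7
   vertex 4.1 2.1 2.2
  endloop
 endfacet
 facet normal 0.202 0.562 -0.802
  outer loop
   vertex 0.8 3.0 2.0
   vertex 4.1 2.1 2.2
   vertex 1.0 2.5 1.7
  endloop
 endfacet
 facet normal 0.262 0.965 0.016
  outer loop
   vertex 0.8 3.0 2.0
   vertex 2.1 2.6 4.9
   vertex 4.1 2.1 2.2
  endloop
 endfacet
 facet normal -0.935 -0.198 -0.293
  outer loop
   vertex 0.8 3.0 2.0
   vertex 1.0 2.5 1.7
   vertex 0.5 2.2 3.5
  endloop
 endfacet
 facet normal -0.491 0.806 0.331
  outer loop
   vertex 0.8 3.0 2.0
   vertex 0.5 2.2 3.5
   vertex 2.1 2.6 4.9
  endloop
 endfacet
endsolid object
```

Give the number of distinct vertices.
7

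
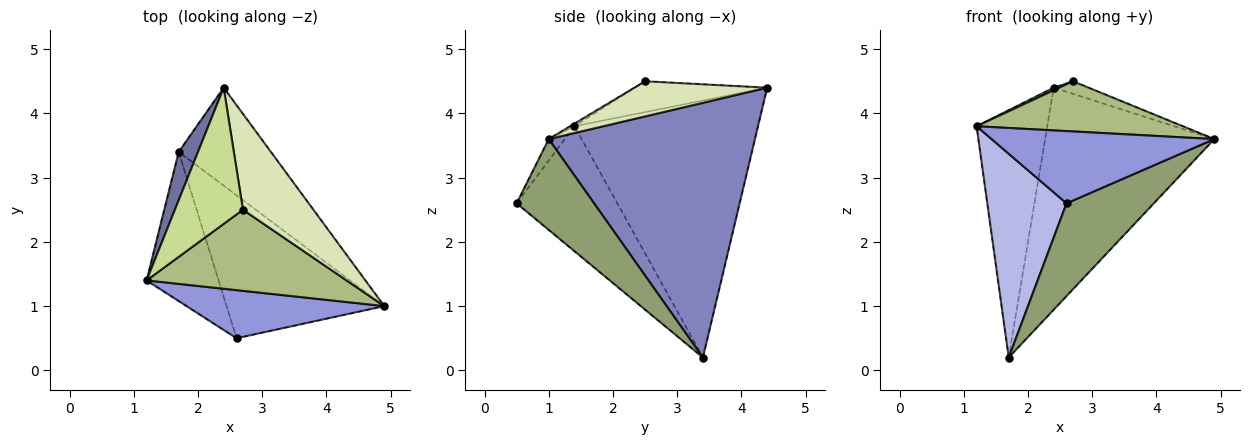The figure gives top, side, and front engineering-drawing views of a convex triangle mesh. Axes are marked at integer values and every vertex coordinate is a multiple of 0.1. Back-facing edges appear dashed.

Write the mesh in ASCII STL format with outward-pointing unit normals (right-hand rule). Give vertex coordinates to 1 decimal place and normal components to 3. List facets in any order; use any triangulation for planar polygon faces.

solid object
 facet normal -0.931 0.358 0.070
  outer loop
   vertex 1.7 3.4 0.2
   vertex 1.2 1.4 3.8
   vertex 2.4 4.4 4.4
  endloop
 endfacet
 facet normal 0.744 0.611 -0.270
  outer loop
   vertex 1.7 3.4 0.2
   vertex 2.4 4.4 4.4
   vertex 4.9 1.0 3.6
  endloop
 endfacet
 facet normal -0.060 -0.831 0.553
  outer loop
   vertex 2.6 0.5 2.6
   vertex 4.9 1.0 3.6
   vertex 1.2 1.4 3.8
  endloop
 endfacet
 facet normal -0.716 -0.563 -0.412
  outer loop
   vertex 2.6 0.5 2.6
   vertex 1.2 1.4 3.8
   vertex 1.7 3.4 0.2
  endloop
 endfacet
 facet normal 0.435 -0.490 -0.755
  outer loop
   vertex 2.6 0.5 2.6
   vertex 1.7 3.4 0.2
   vertex 4.9 1.0 3.6
  endloop
 endfacet
 facet normal -0.011 -0.526 0.850
  outer loop
   vertex 2.7 2.5 4.5
   vertex 1.2 1.4 3.8
   vertex 4.9 1.0 3.6
  endloop
 endfacet
 facet normal -0.412 -0.017 0.911
  outer loop
   vertex 2.7 2.5 4.5
   vertex 2.4 4.4 4.4
   vertex 1.2 1.4 3.8
  endloop
 endfacet
 facet normal 0.443 0.117 0.889
  outer loop
   vertex 2.7 2.5 4.5
   vertex 4.9 1.0 3.6
   vertex 2.4 4.4 4.4
  endloop
 endfacet
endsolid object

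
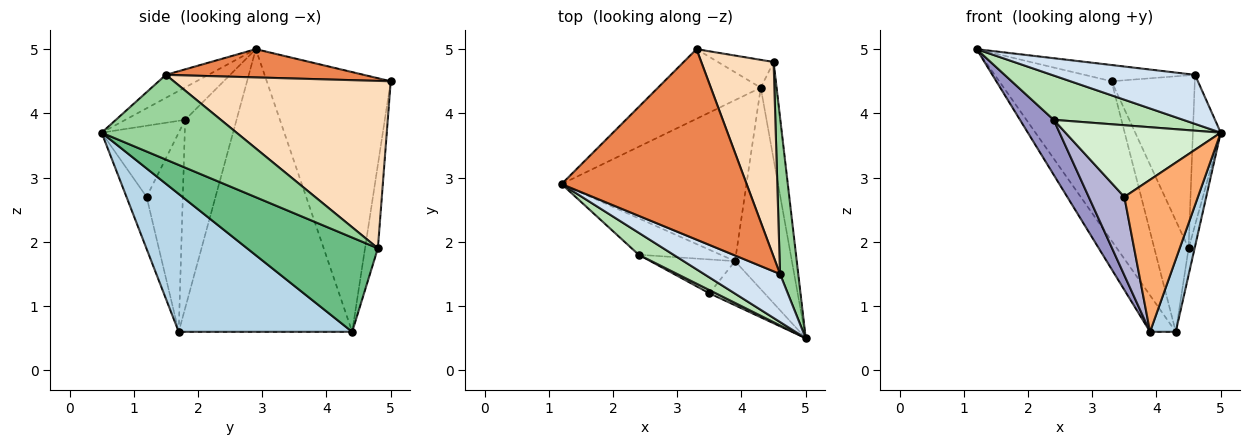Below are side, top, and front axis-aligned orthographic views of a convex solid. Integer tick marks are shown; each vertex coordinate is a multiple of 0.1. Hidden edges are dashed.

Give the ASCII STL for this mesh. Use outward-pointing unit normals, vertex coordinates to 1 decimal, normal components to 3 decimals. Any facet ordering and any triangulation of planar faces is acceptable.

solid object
 facet normal -0.711 0.644 -0.281
  outer loop
   vertex 3.3 5.0 4.5
   vertex 4.3 4.4 0.6
   vertex 1.2 2.9 5.0
  endloop
 endfacet
 facet normal -0.831 0.123 -0.543
  outer loop
   vertex 3.9 1.7 0.6
   vertex 1.2 2.9 5.0
   vertex 4.3 4.4 0.6
  endloop
 endfacet
 facet normal 0.916 -0.136 -0.378
  outer loop
   vertex 3.9 1.7 0.6
   vertex 4.3 4.4 0.6
   vertex 5.0 0.5 3.7
  endloop
 endfacet
 facet normal -0.207 -0.699 0.684
  outer loop
   vertex 4.6 1.5 4.6
   vertex 1.2 2.9 5.0
   vertex 5.0 0.5 3.7
  endloop
 endfacet
 facet normal 0.150 0.084 0.985
  outer loop
   vertex 4.6 1.5 4.6
   vertex 3.3 5.0 4.5
   vertex 1.2 2.9 5.0
  endloop
 endfacet
 facet normal -0.254 -0.929 -0.270
  outer loop
   vertex 3.5 1.2 2.7
   vertex 3.9 1.7 0.6
   vertex 5.0 0.5 3.7
  endloop
 endfacet
 facet normal -0.342 0.912 -0.228
  outer loop
   vertex 4.5 4.8 1.9
   vertex 4.3 4.4 0.6
   vertex 3.3 5.0 4.5
  endloop
 endfacet
 facet normal 0.866 0.332 0.374
  outer loop
   vertex 4.5 4.8 1.9
   vertex 3.3 5.0 4.5
   vertex 4.6 1.5 4.6
  endloop
 endfacet
 facet normal 0.985 0.045 -0.165
  outer loop
   vertex 4.5 4.8 1.9
   vertex 5.0 0.5 3.7
   vertex 4.3 4.4 0.6
  endloop
 endfacet
 facet normal 0.958 0.198 0.206
  outer loop
   vertex 4.5 4.8 1.9
   vertex 4.6 1.5 4.6
   vertex 5.0 0.5 3.7
  endloop
 endfacet
 facet normal -0.382 -0.828 0.411
  outer loop
   vertex 2.4 1.8 3.9
   vertex 5.0 0.5 3.7
   vertex 1.2 2.9 5.0
  endloop
 endfacet
 facet normal -0.444 -0.895 0.040
  outer loop
   vertex 2.4 1.8 3.9
   vertex 3.5 1.2 2.7
   vertex 5.0 0.5 3.7
  endloop
 endfacet
 facet normal -0.786 -0.516 -0.342
  outer loop
   vertex 2.4 1.8 3.9
   vertex 1.2 2.9 5.0
   vertex 3.9 1.7 0.6
  endloop
 endfacet
 facet normal -0.682 -0.671 -0.290
  outer loop
   vertex 2.4 1.8 3.9
   vertex 3.9 1.7 0.6
   vertex 3.5 1.2 2.7
  endloop
 endfacet
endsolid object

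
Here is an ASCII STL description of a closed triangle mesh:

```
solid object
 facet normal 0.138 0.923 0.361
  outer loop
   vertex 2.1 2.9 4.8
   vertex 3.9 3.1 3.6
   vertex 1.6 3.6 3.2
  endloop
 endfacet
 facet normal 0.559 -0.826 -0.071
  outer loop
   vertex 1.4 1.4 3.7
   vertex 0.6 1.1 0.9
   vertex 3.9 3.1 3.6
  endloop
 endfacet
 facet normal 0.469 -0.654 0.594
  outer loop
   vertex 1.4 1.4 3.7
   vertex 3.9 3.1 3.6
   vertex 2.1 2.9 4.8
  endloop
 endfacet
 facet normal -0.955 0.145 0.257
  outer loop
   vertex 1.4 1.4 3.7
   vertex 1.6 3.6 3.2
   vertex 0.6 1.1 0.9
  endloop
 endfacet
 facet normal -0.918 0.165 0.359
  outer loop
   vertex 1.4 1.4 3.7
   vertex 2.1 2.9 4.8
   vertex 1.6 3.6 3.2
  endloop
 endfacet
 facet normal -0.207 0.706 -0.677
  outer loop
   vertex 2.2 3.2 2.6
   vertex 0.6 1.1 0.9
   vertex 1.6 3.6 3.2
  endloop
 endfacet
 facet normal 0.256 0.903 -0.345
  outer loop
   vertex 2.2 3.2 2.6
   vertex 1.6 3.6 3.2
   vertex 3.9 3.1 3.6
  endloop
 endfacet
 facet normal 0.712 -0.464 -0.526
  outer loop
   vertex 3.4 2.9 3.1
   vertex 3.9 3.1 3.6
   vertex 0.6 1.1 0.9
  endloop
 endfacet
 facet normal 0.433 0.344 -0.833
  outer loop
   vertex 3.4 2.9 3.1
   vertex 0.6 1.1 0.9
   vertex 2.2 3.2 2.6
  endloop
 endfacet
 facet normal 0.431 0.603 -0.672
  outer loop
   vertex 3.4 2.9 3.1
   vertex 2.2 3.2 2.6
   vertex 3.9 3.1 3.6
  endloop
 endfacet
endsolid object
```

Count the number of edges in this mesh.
15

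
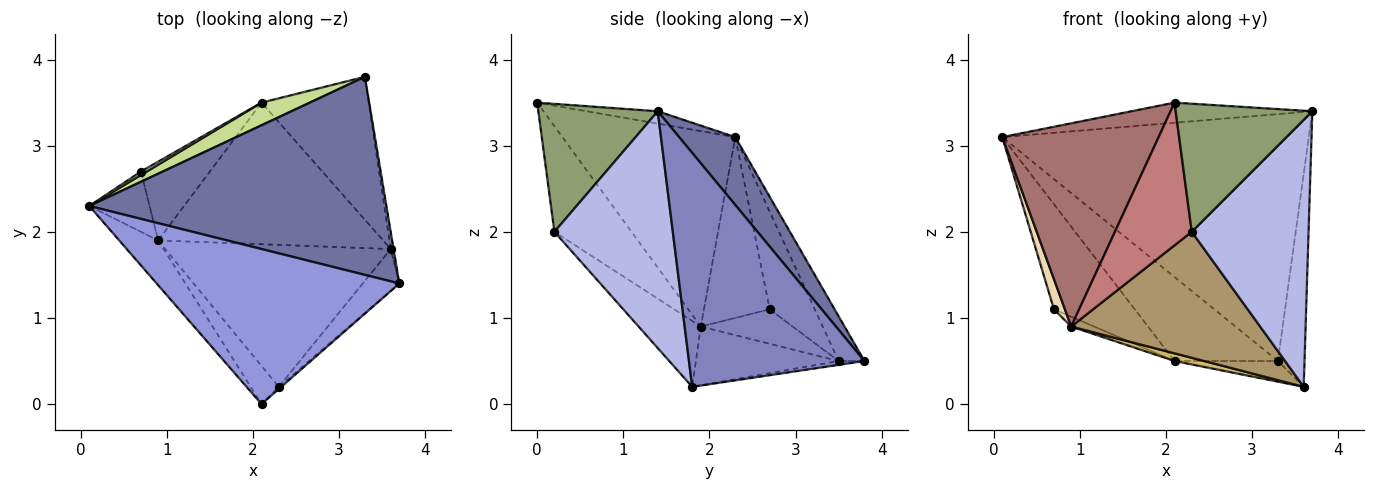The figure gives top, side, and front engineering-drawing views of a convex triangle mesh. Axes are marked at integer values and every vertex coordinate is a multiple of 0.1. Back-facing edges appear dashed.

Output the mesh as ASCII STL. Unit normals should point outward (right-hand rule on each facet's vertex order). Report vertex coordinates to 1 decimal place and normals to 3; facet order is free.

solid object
 facet normal 0.141 0.772 0.620
  outer loop
   vertex 3.3 3.8 0.5
   vertex 0.1 2.3 3.1
   vertex 3.7 1.4 3.4
  endloop
 endfacet
 facet normal 0.989 0.150 -0.012
  outer loop
   vertex 3.6 1.8 0.2
   vertex 3.3 3.8 0.5
   vertex 3.7 1.4 3.4
  endloop
 endfacet
 facet normal -0.050 0.128 0.990
  outer loop
   vertex 2.1 0.0 3.5
   vertex 3.7 1.4 3.4
   vertex 0.1 2.3 3.1
  endloop
 endfacet
 facet normal 0.708 -0.698 -0.109
  outer loop
   vertex 2.3 0.2 2.0
   vertex 3.6 1.8 0.2
   vertex 3.7 1.4 3.4
  endloop
 endfacet
 facet normal 0.658 -0.753 -0.013
  outer loop
   vertex 2.3 0.2 2.0
   vertex 3.7 1.4 3.4
   vertex 2.1 0.0 3.5
  endloop
 endfacet
 facet normal -0.036 0.143 -0.989
  outer loop
   vertex 2.1 3.5 0.5
   vertex 3.3 3.8 0.5
   vertex 3.6 1.8 0.2
  endloop
 endfacet
 facet normal -0.235 0.939 0.253
  outer loop
   vertex 2.1 3.5 0.5
   vertex 0.1 2.3 3.1
   vertex 3.3 3.8 0.5
  endloop
 endfacet
 facet normal -0.487 0.873 0.029
  outer loop
   vertex 2.1 3.5 0.5
   vertex 0.7 2.7 1.1
   vertex 0.1 2.3 3.1
  endloop
 endfacet
 facet normal -0.213 -0.649 -0.731
  outer loop
   vertex 0.9 1.9 0.9
   vertex 3.6 1.8 0.2
   vertex 2.3 0.2 2.0
  endloop
 endfacet
 facet normal -0.252 -0.052 -0.966
  outer loop
   vertex 0.9 1.9 0.9
   vertex 2.1 3.5 0.5
   vertex 3.6 1.8 0.2
  endloop
 endfacet
 facet normal -0.444 0.111 -0.889
  outer loop
   vertex 0.9 1.9 0.9
   vertex 0.7 2.7 1.1
   vertex 2.1 3.5 0.5
  endloop
 endfacet
 facet normal -0.937 -0.156 -0.312
  outer loop
   vertex 0.9 1.9 0.9
   vertex 0.1 2.3 3.1
   vertex 0.7 2.7 1.1
  endloop
 endfacet
 facet normal -0.734 -0.663 -0.146
  outer loop
   vertex 0.9 1.9 0.9
   vertex 2.1 0.0 3.5
   vertex 0.1 2.3 3.1
  endloop
 endfacet
 facet normal -0.696 -0.693 -0.185
  outer loop
   vertex 0.9 1.9 0.9
   vertex 2.3 0.2 2.0
   vertex 2.1 0.0 3.5
  endloop
 endfacet
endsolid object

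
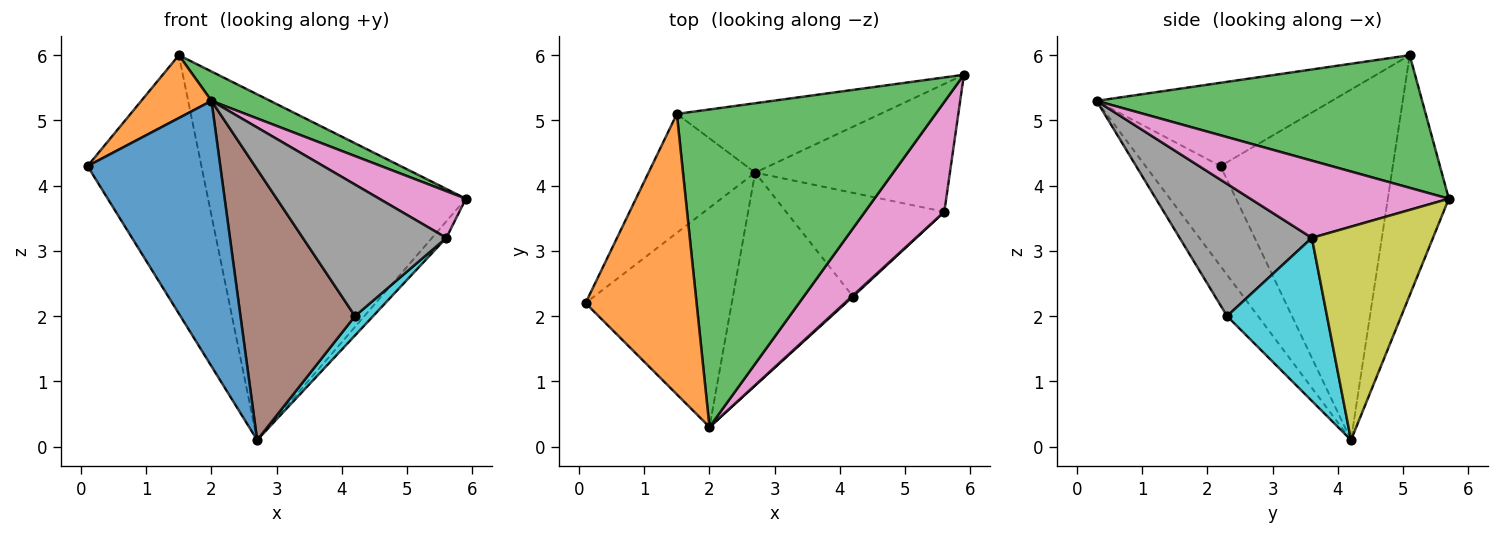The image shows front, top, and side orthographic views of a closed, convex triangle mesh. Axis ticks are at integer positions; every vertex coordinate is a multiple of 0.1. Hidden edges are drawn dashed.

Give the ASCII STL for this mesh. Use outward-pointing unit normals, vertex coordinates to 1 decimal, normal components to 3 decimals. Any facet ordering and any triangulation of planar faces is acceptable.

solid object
 facet normal -0.399 -0.707 -0.584
  outer loop
   vertex 2.7 4.2 0.1
   vertex 2.0 0.3 5.3
   vertex 0.1 2.2 4.3
  endloop
 endfacet
 facet normal -0.591 -0.176 0.787
  outer loop
   vertex 1.5 5.1 6.0
   vertex 0.1 2.2 4.3
   vertex 2.0 0.3 5.3
  endloop
 endfacet
 facet normal 0.455 -0.082 0.887
  outer loop
   vertex 1.5 5.1 6.0
   vertex 2.0 0.3 5.3
   vertex 5.9 5.7 3.8
  endloop
 endfacet
 facet normal -0.809 0.535 -0.246
  outer loop
   vertex 1.5 5.1 6.0
   vertex 2.7 4.2 0.1
   vertex 0.1 2.2 4.3
  endloop
 endfacet
 facet normal -0.226 0.955 -0.192
  outer loop
   vertex 1.5 5.1 6.0
   vertex 5.9 5.7 3.8
   vertex 2.7 4.2 0.1
  endloop
 endfacet
 facet normal -0.208 -0.769 -0.605
  outer loop
   vertex 4.2 2.3 2.0
   vertex 2.0 0.3 5.3
   vertex 2.7 4.2 0.1
  endloop
 endfacet
 facet normal 0.667 -0.291 0.686
  outer loop
   vertex 5.6 3.6 3.2
   vertex 5.9 5.7 3.8
   vertex 2.0 0.3 5.3
  endloop
 endfacet
 facet normal 0.678 -0.735 0.006
  outer loop
   vertex 5.6 3.6 3.2
   vertex 2.0 0.3 5.3
   vertex 4.2 2.3 2.0
  endloop
 endfacet
 facet normal 0.736 0.087 -0.672
  outer loop
   vertex 5.6 3.6 3.2
   vertex 2.7 4.2 0.1
   vertex 5.9 5.7 3.8
  endloop
 endfacet
 facet normal 0.712 -0.129 -0.691
  outer loop
   vertex 5.6 3.6 3.2
   vertex 4.2 2.3 2.0
   vertex 2.7 4.2 0.1
  endloop
 endfacet
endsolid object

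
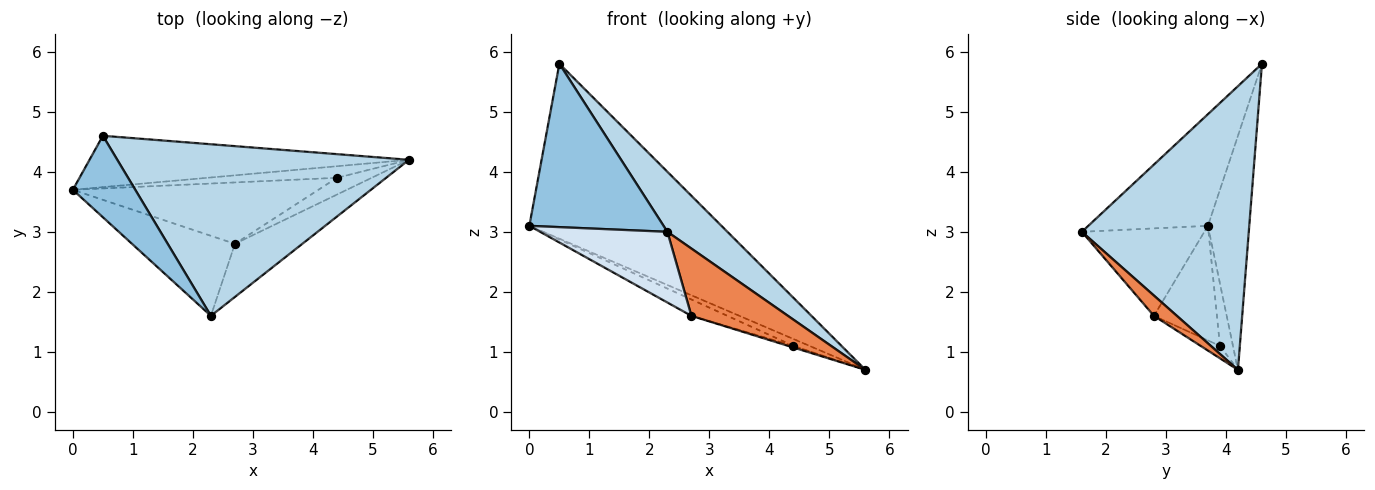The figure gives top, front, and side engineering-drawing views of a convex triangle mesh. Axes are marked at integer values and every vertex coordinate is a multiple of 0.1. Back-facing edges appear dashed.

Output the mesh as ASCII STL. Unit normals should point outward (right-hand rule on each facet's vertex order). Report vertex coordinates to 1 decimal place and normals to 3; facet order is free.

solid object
 facet normal -0.202 0.940 -0.276
  outer loop
   vertex 0.5 4.6 5.8
   vertex 5.6 4.2 0.7
   vertex 0.0 3.7 3.1
  endloop
 endfacet
 facet normal -0.624 -0.700 0.349
  outer loop
   vertex 0.5 4.6 5.8
   vertex 0.0 3.7 3.1
   vertex 2.3 1.6 3.0
  endloop
 endfacet
 facet normal 0.676 -0.243 0.695
  outer loop
   vertex 0.5 4.6 5.8
   vertex 2.3 1.6 3.0
   vertex 5.6 4.2 0.7
  endloop
 endfacet
 facet normal -0.537 -0.558 -0.632
  outer loop
   vertex 2.7 2.8 1.6
   vertex 2.3 1.6 3.0
   vertex 0.0 3.7 3.1
  endloop
 endfacet
 facet normal 0.184 -0.772 -0.609
  outer loop
   vertex 2.7 2.8 1.6
   vertex 5.6 4.2 0.7
   vertex 2.3 1.6 3.0
  endloop
 endfacet
 facet normal -0.383 0.471 -0.795
  outer loop
   vertex 4.4 3.9 1.1
   vertex 0.0 3.7 3.1
   vertex 5.6 4.2 0.7
  endloop
 endfacet
 facet normal -0.411 0.235 -0.881
  outer loop
   vertex 4.4 3.9 1.1
   vertex 2.7 2.8 1.6
   vertex 0.0 3.7 3.1
  endloop
 endfacet
 facet normal -0.336 0.093 -0.937
  outer loop
   vertex 4.4 3.9 1.1
   vertex 5.6 4.2 0.7
   vertex 2.7 2.8 1.6
  endloop
 endfacet
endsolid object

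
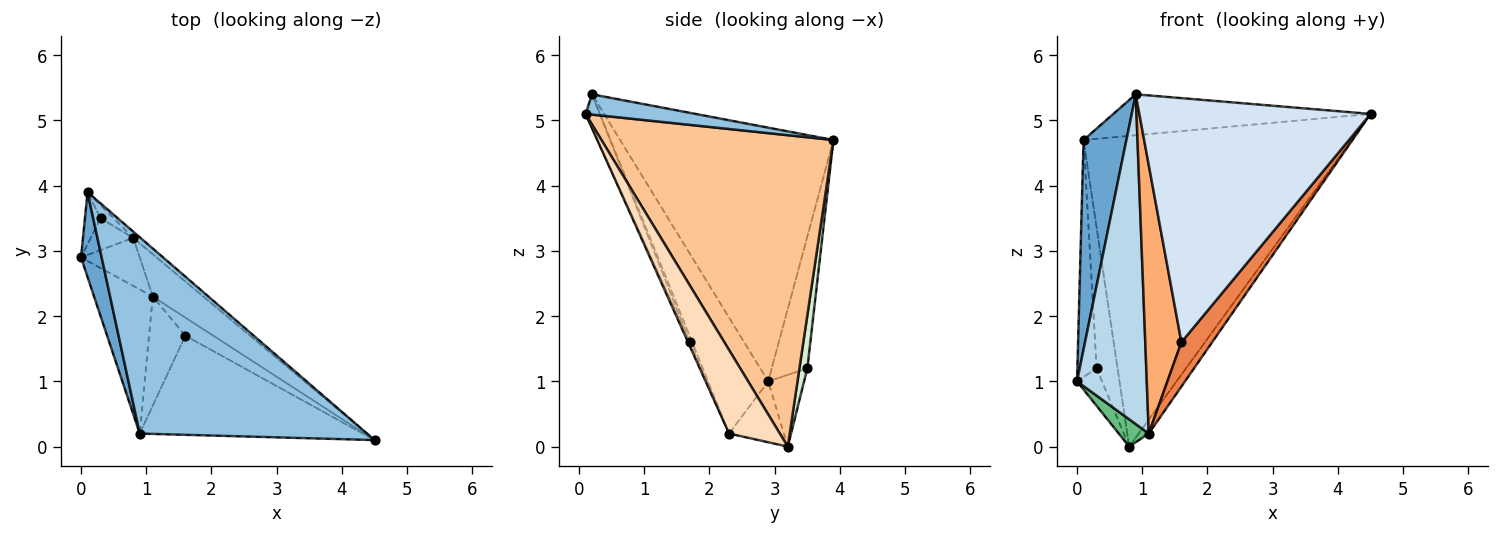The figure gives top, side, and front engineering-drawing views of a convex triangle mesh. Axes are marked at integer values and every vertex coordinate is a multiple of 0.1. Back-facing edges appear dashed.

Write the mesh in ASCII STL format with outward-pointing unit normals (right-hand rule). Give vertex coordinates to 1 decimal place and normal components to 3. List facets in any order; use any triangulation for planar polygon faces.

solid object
 facet normal -0.977 -0.196 0.079
  outer loop
   vertex 0.1 3.9 4.7
   vertex 0.0 2.9 1.0
   vertex 0.9 0.2 5.4
  endloop
 endfacet
 facet normal 0.087 0.203 0.975
  outer loop
   vertex 0.1 3.9 4.7
   vertex 0.9 0.2 5.4
   vertex 4.5 0.1 5.1
  endloop
 endfacet
 facet normal -0.620 -0.719 -0.314
  outer loop
   vertex 1.1 2.3 0.2
   vertex 0.9 0.2 5.4
   vertex 0.0 2.9 1.0
  endloop
 endfacet
 facet normal -0.057 -0.925 -0.376
  outer loop
   vertex 1.6 1.7 1.6
   vertex 4.5 0.1 5.1
   vertex 0.9 0.2 5.4
  endloop
 endfacet
 facet normal -0.056 -0.925 -0.376
  outer loop
   vertex 1.6 1.7 1.6
   vertex 1.1 2.3 0.2
   vertex 4.5 0.1 5.1
  endloop
 endfacet
 facet normal -0.058 -0.925 -0.376
  outer loop
   vertex 1.6 1.7 1.6
   vertex 0.9 0.2 5.4
   vertex 1.1 2.3 0.2
  endloop
 endfacet
 facet normal 0.654 0.756 -0.015
  outer loop
   vertex 0.8 3.2 0.0
   vertex 0.1 3.9 4.7
   vertex 4.5 0.1 5.1
  endloop
 endfacet
 facet normal 0.844 0.168 -0.510
  outer loop
   vertex 0.8 3.2 0.0
   vertex 4.5 0.1 5.1
   vertex 1.1 2.3 0.2
  endloop
 endfacet
 facet normal -0.670 -0.367 -0.646
  outer loop
   vertex 0.8 3.2 0.0
   vertex 1.1 2.3 0.2
   vertex 0.0 2.9 1.0
  endloop
 endfacet
 facet normal -0.875 0.472 -0.104
  outer loop
   vertex 0.3 3.5 1.2
   vertex 0.0 2.9 1.0
   vertex 0.1 3.9 4.7
  endloop
 endfacet
 facet normal -0.738 0.515 -0.436
  outer loop
   vertex 0.3 3.5 1.2
   vertex 0.8 3.2 0.0
   vertex 0.0 2.9 1.0
  endloop
 endfacet
 facet normal 0.352 0.932 -0.086
  outer loop
   vertex 0.3 3.5 1.2
   vertex 0.1 3.9 4.7
   vertex 0.8 3.2 0.0
  endloop
 endfacet
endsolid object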